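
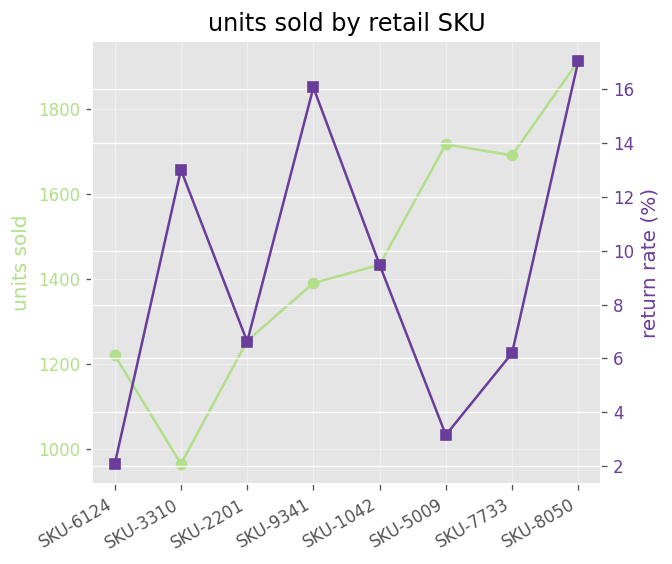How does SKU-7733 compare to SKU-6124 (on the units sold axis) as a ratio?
SKU-7733 ≈ 1700, SKU-6124 ≈ 1200; 1700/1200 ≈ 1.42.

≈ 1.42×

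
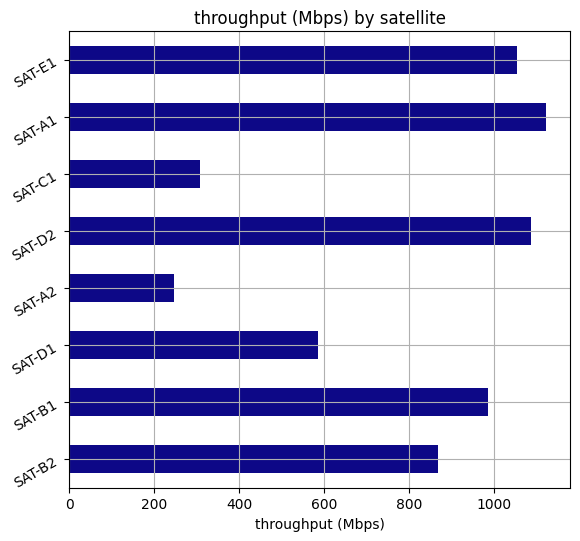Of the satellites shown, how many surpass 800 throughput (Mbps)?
5

Above 800: SAT-B2, SAT-B1, SAT-D2, SAT-A1, SAT-E1.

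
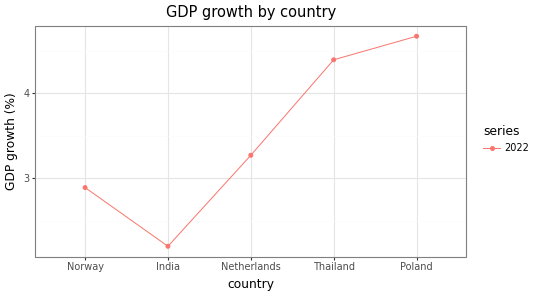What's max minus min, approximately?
Max Poland ≈ 4.5, min India ≈ 2.0; range ≈ 2.5.

≈ 2.5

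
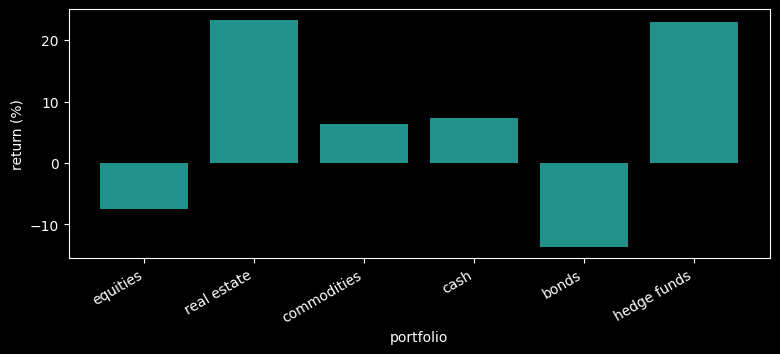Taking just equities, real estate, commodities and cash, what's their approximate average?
(-5 + 25 + 5 + 5) / 4 ≈ 8.

≈ 8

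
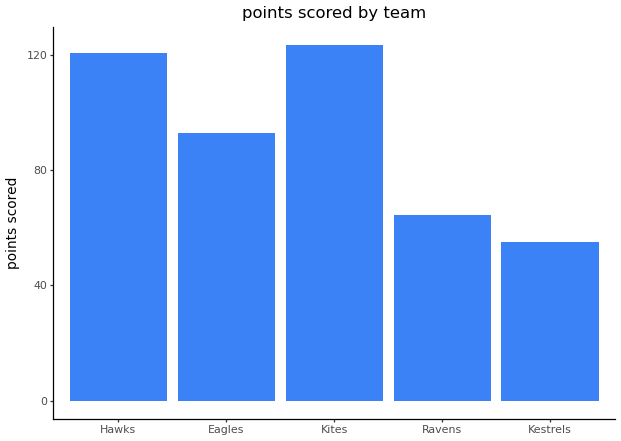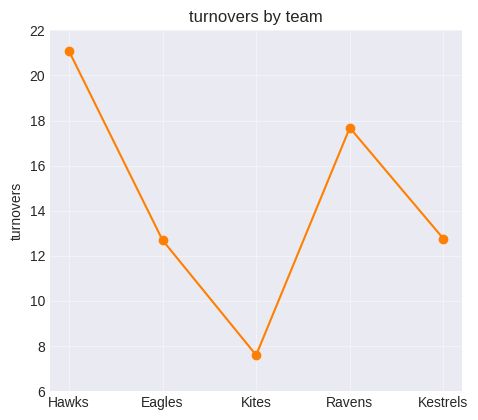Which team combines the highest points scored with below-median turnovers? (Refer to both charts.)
Kites

Chart 2 median turnovers ≈ 12; below-median teams: Eagles, Kites. Among those, Kites has the highest points scored (≈ 120).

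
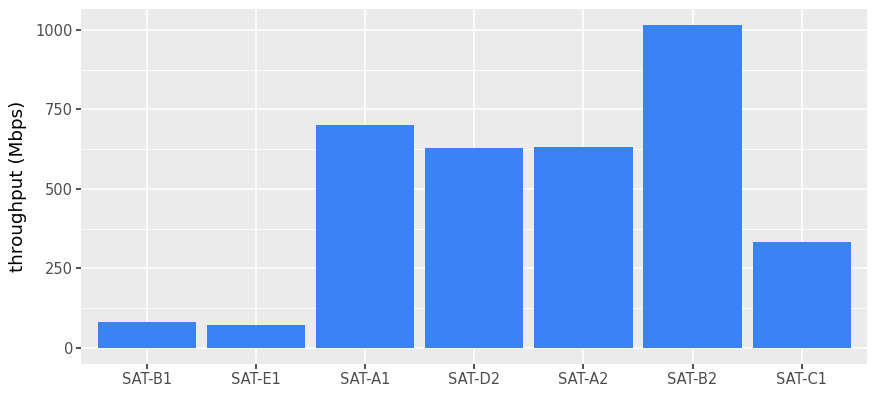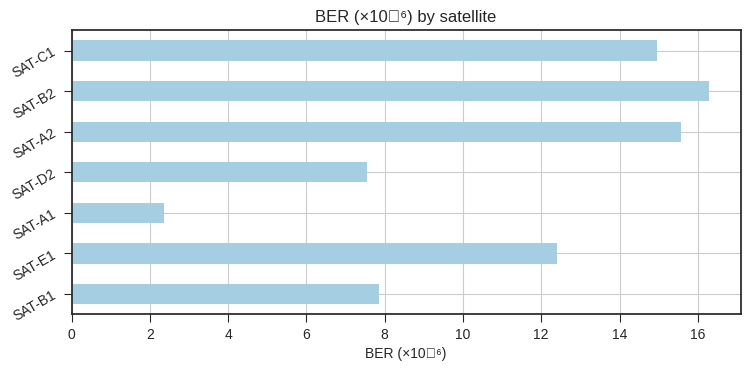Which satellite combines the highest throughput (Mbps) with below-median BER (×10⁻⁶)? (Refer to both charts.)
SAT-A1

Chart 2 median BER (×10⁻⁶) ≈ 12; below-median satellites: SAT-B1, SAT-A1, SAT-D2. Among those, SAT-A1 has the highest throughput (Mbps) (≈ 700).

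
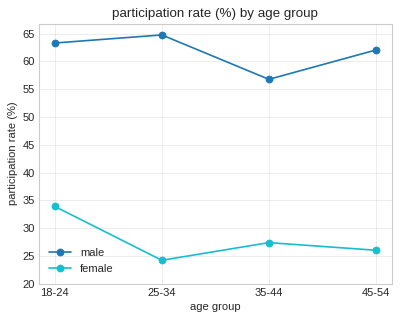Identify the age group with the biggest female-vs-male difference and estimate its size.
25-34, ≈ 40 %

25-34: female ≈ 25, male ≈ 65 → gap ≈ 40. Next-largest (45-54) is only ≈ 35.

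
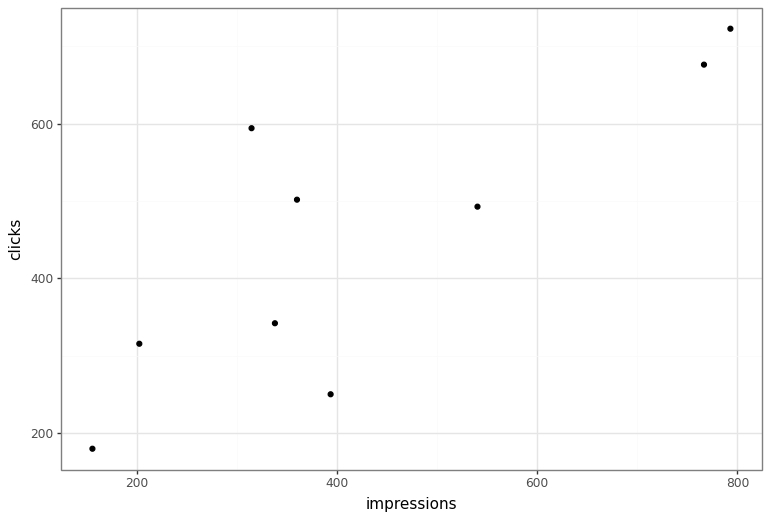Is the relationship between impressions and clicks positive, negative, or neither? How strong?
positive, strong

Points are positively correlated; strong (|r| ≈ 0.8).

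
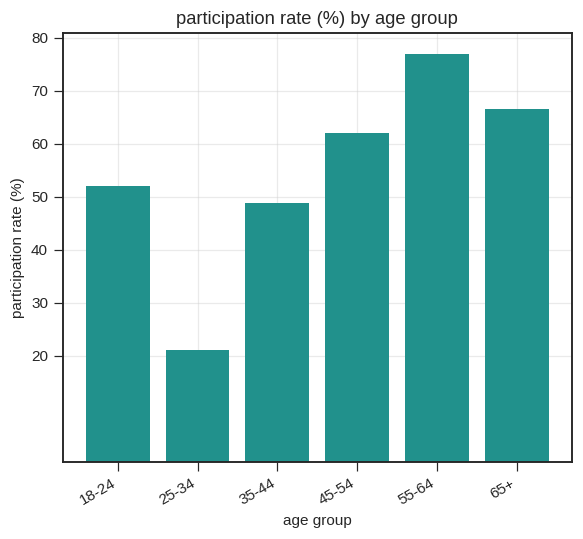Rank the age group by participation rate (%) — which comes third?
Top 4: 55-64 ≈ 80, 65+ ≈ 70, 45-54 ≈ 60, 18-24 ≈ 50.

45-54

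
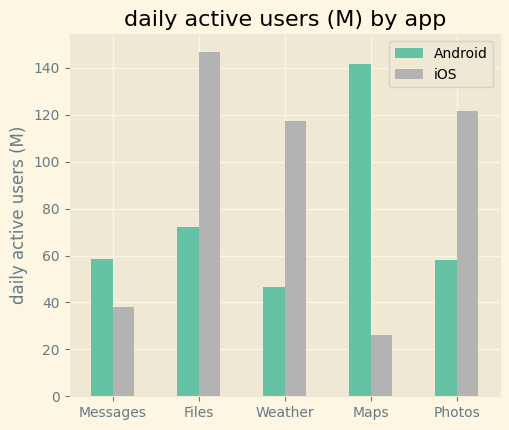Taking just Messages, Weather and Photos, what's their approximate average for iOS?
≈ 93

(40 + 120 + 120) / 3 ≈ 93.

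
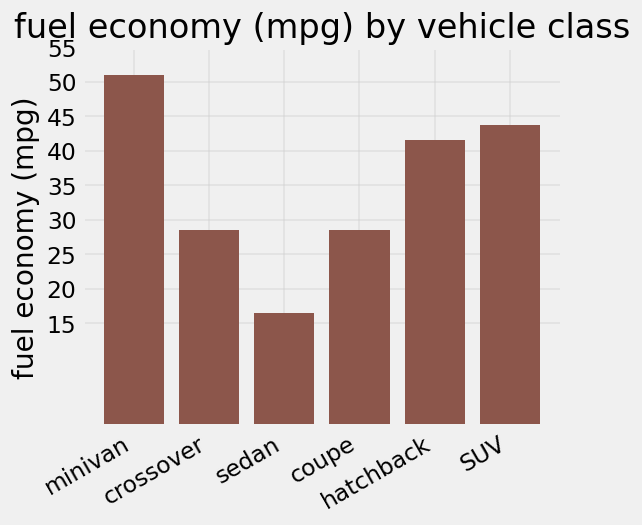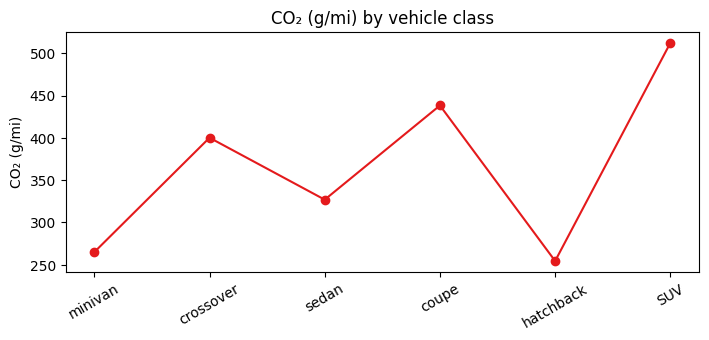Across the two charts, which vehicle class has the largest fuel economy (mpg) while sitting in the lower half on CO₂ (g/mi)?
minivan

Chart 2 median CO₂ (g/mi) ≈ 350; below-median vehicle classes: minivan, sedan, hatchback. Among those, minivan has the highest fuel economy (mpg) (≈ 50).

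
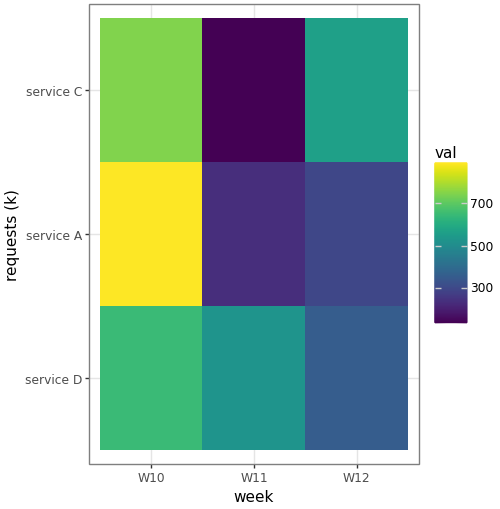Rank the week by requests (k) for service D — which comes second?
W11

Top 3 for service D: W10 ≈ 700, W11 ≈ 500, W12 ≈ 400.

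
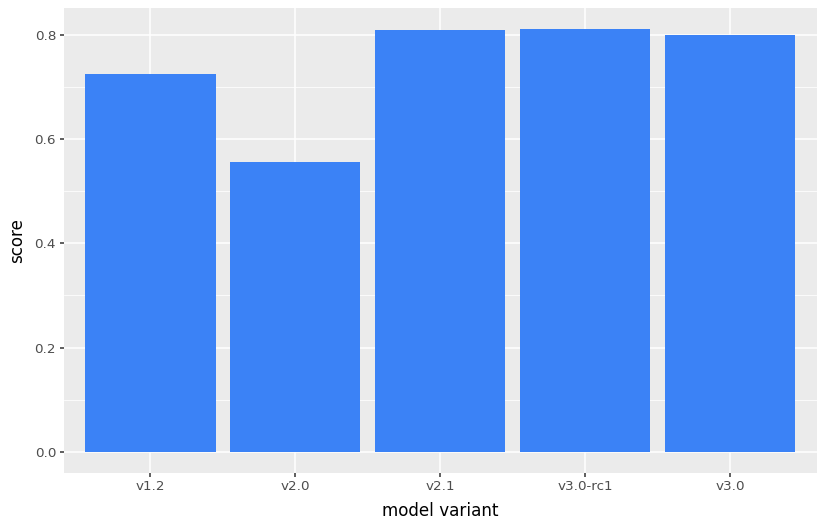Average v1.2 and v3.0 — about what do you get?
≈ 0.75

(0.7 + 0.8) / 2 ≈ 0.75.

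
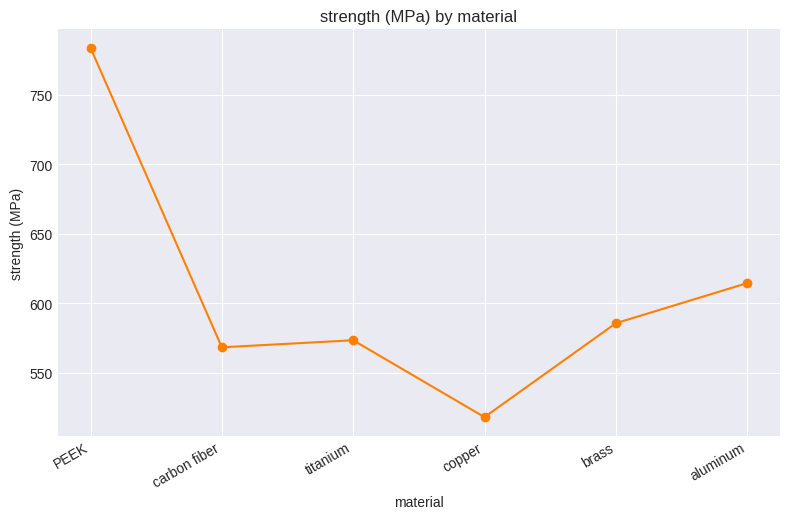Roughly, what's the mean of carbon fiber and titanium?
≈ 575

(575 + 575) / 2 ≈ 575.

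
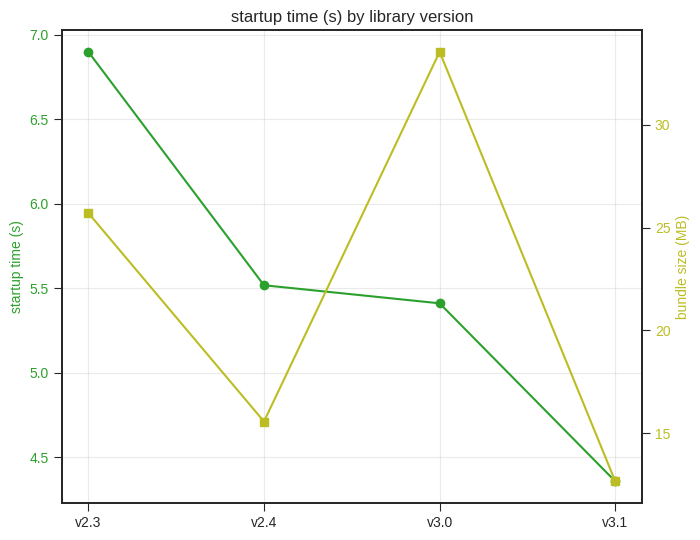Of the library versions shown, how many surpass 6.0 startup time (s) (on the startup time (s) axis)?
Above 6.0: v2.3.

1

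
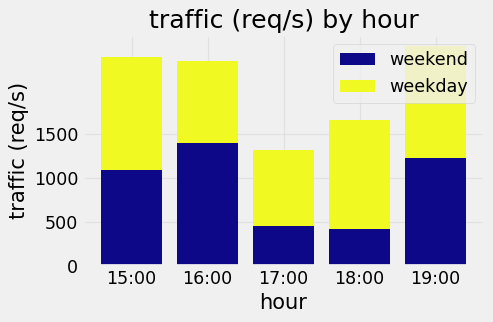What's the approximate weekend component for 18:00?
weekend top ≈ 500, bottom ≈ 0; segment ≈ 500.

≈ 500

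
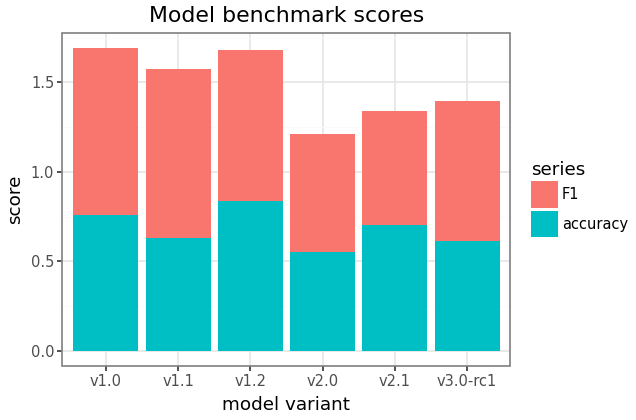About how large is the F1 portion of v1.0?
≈ 0.8

F1 top ≈ 1.6, bottom ≈ 0.8; segment ≈ 0.8.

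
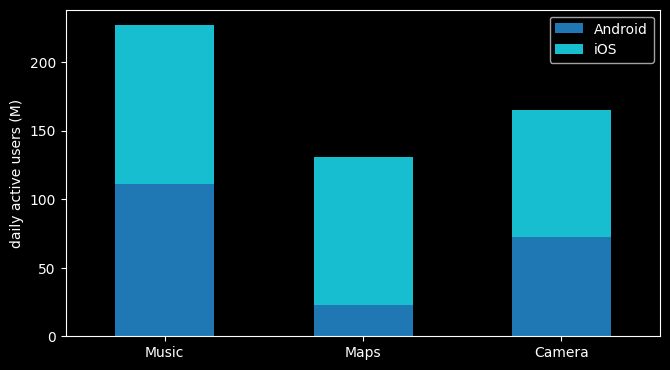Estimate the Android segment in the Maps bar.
≈ 20

Android top ≈ 20, bottom ≈ 0; segment ≈ 20.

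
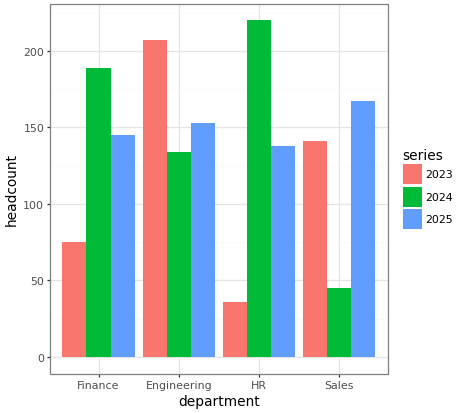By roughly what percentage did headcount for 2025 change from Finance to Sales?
≈ +14.3%

Finance ≈ 140, Sales ≈ 160; (160 − 140) / 140 ≈ +14.3%.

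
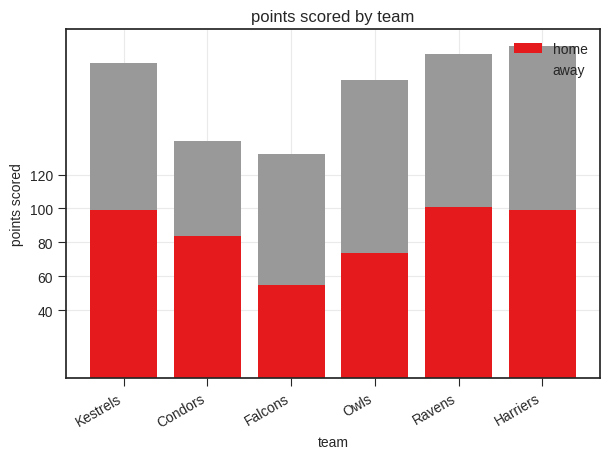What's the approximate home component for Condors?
≈ 80

home top ≈ 80, bottom ≈ 0; segment ≈ 80.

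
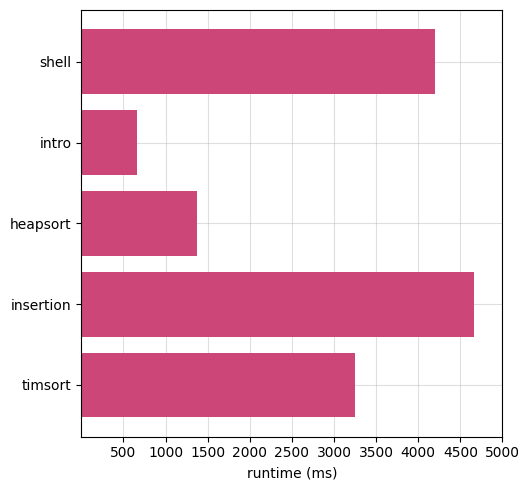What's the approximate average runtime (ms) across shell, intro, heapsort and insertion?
≈ 2625

(4000 + 500 + 1500 + 4500) / 4 ≈ 2625.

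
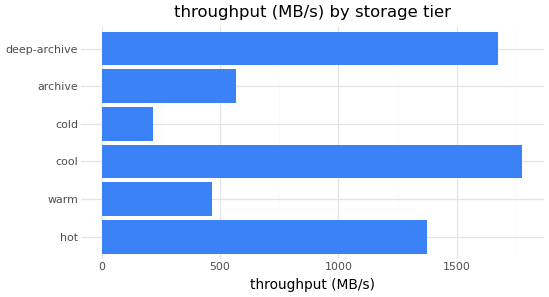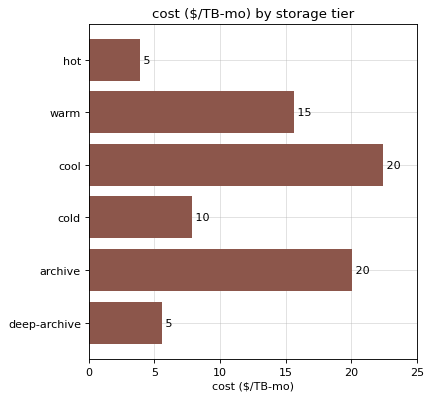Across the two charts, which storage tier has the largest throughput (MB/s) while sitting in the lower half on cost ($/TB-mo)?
Chart 2 median cost ($/TB-mo) ≈ 10; below-median storage tiers: hot, cold, deep-archive. Among those, deep-archive has the highest throughput (MB/s) (≈ 1600).

deep-archive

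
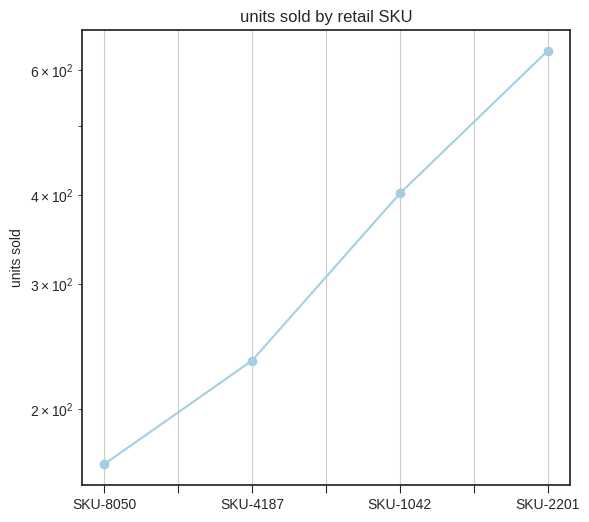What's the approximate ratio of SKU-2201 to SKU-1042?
≈ 1.62×

SKU-2201 ≈ 650, SKU-1042 ≈ 400; 650/400 ≈ 1.62.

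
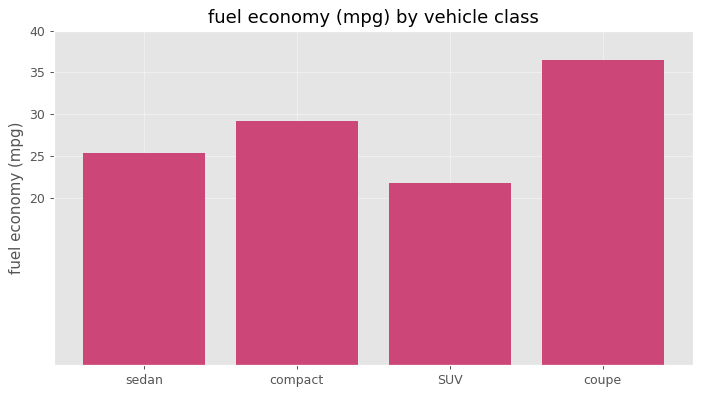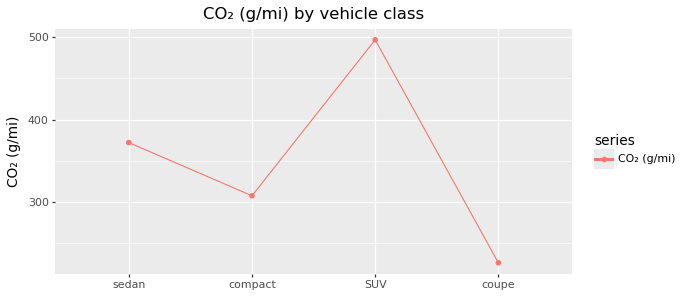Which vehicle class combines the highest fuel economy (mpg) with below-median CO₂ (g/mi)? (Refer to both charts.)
Chart 2 median CO₂ (g/mi) ≈ 350; below-median vehicle classes: compact, coupe. Among those, coupe has the highest fuel economy (mpg) (≈ 35).

coupe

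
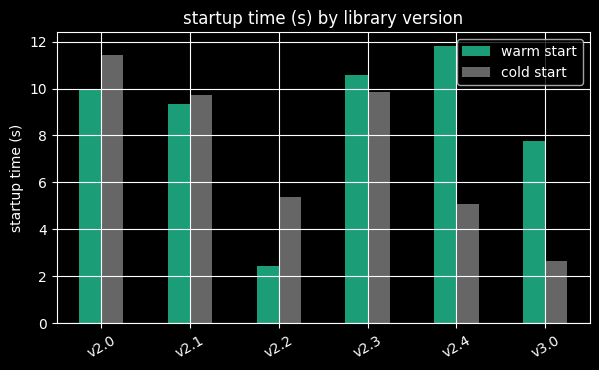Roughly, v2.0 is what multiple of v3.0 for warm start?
≈ 1.25×

v2.0 ≈ 10, v3.0 ≈ 8; 10/8 ≈ 1.25.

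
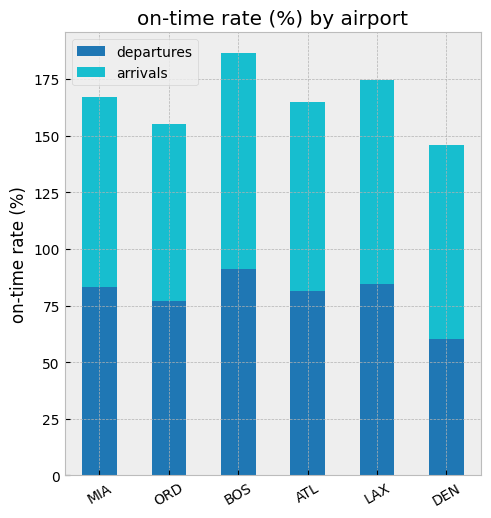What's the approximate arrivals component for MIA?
arrivals top ≈ 160, bottom ≈ 80; segment ≈ 80.

≈ 80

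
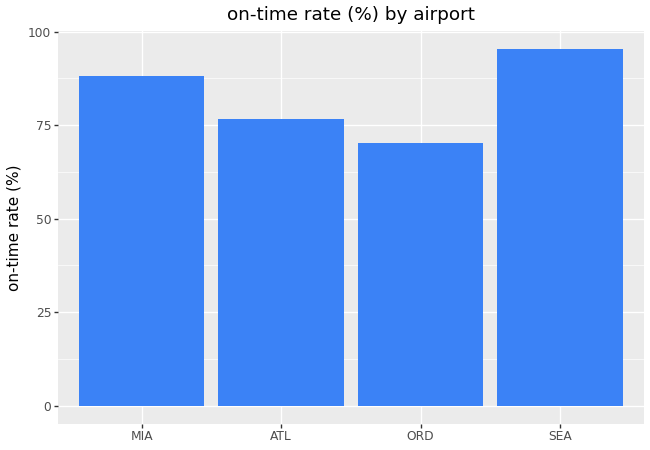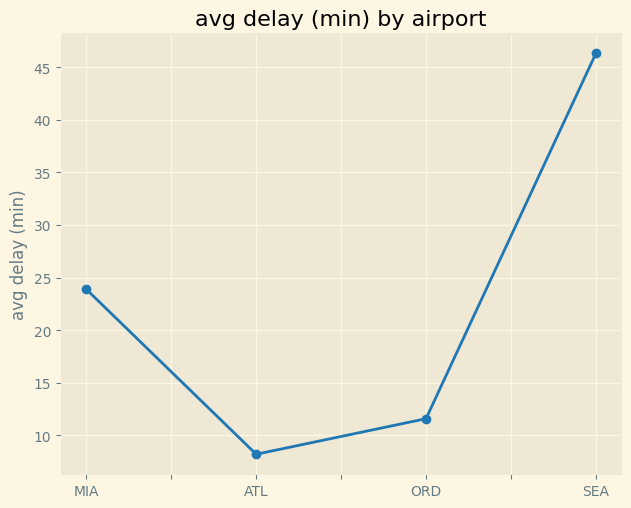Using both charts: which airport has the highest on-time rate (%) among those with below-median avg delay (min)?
Chart 2 median avg delay (min) ≈ 20; below-median airports: ATL, ORD. Among those, ATL has the highest on-time rate (%) (≈ 80).

ATL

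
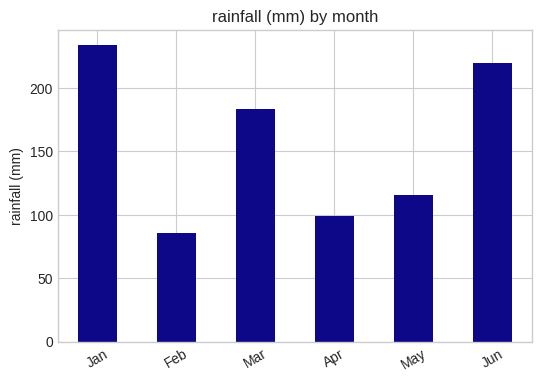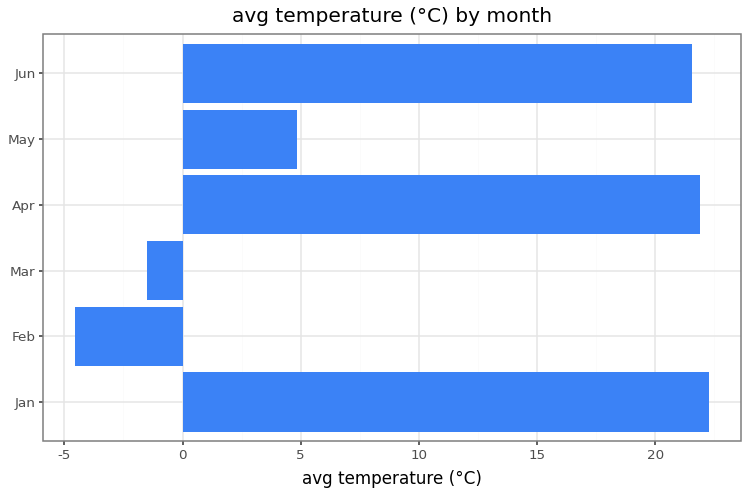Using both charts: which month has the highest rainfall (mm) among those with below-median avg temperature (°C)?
Chart 2 median avg temperature (°C) ≈ 15; below-median months: Feb, Mar, May. Among those, Mar has the highest rainfall (mm) (≈ 175).

Mar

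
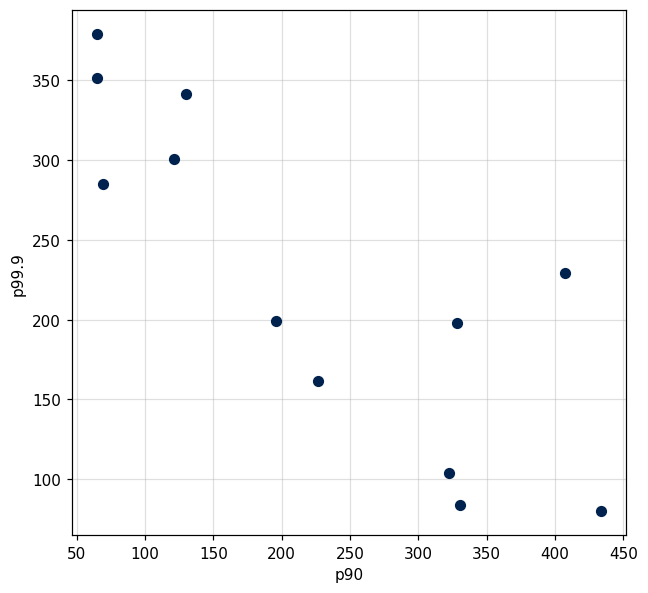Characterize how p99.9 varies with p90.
negative, strong

Points are negatively correlated; strong (|r| ≈ 0.8).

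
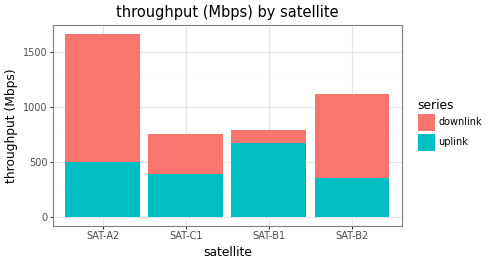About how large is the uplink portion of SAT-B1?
uplink top ≈ 600, bottom ≈ 0; segment ≈ 600.

≈ 600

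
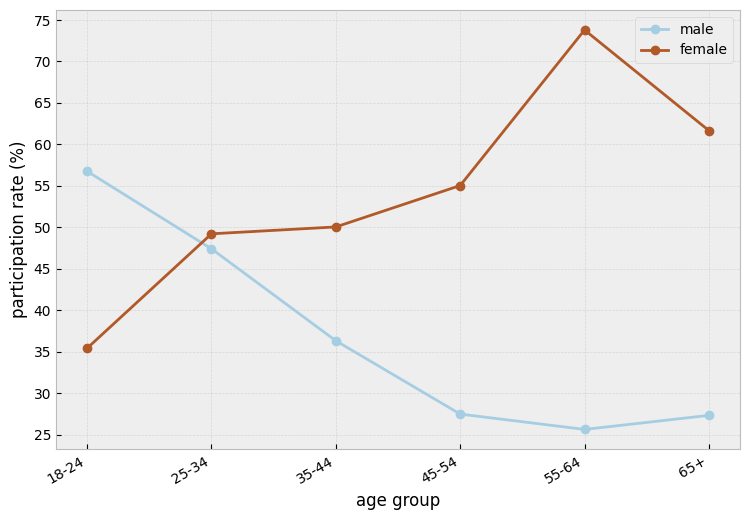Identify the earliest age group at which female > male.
25-34

18-24: female ≈ 35 vs male ≈ 55 (not yet); 25-34: female ≈ 50 vs male ≈ 45 (first crossover).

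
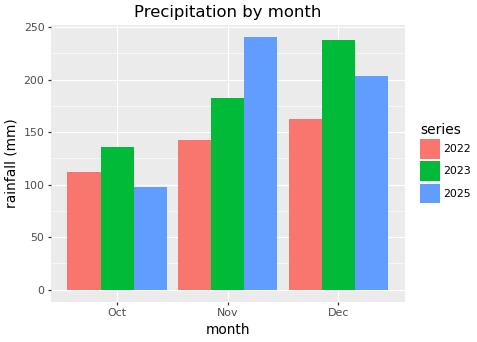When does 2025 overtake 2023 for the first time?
Oct: 2025 ≈ 100 vs 2023 ≈ 125 (not yet); Nov: 2025 ≈ 250 vs 2023 ≈ 175 (first crossover).

Nov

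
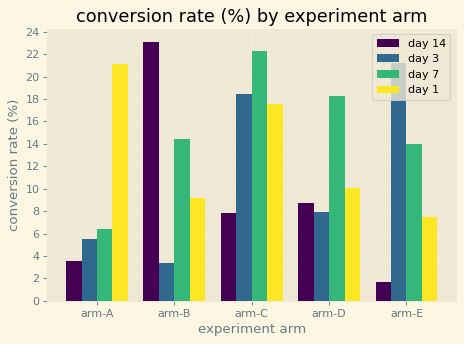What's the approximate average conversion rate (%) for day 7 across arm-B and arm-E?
(14 + 14) / 2 ≈ 14.

≈ 14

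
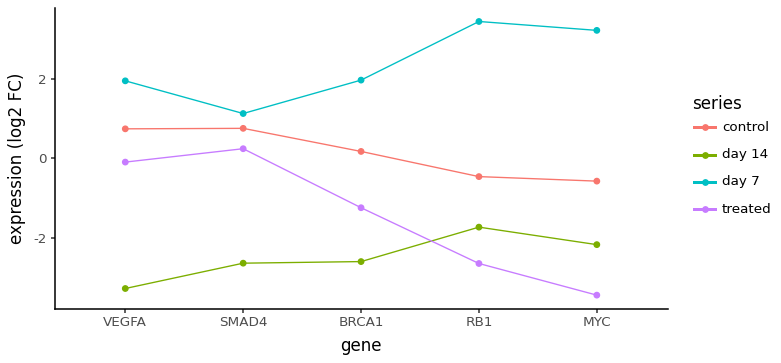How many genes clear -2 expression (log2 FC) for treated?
3

Above -2: VEGFA, SMAD4, BRCA1.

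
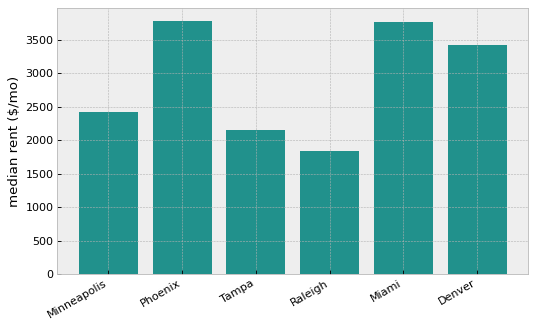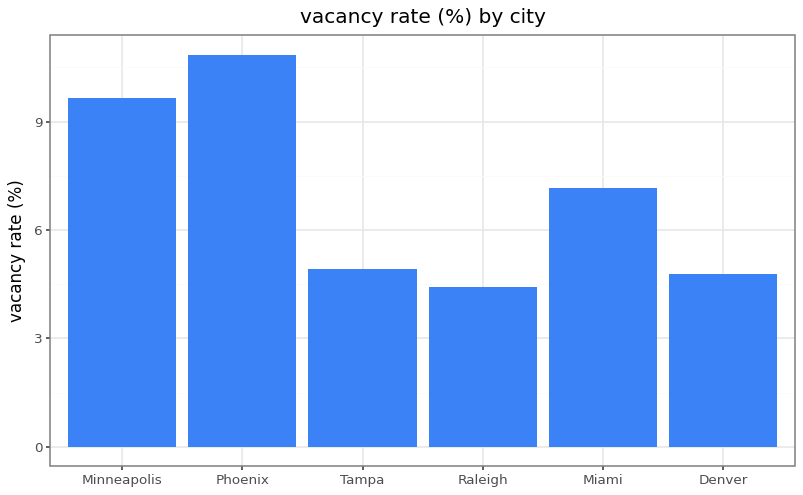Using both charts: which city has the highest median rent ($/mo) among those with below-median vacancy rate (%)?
Chart 2 median vacancy rate (%) ≈ 6; below-median cities: Tampa, Raleigh, Denver. Among those, Denver has the highest median rent ($/mo) (≈ 3500).

Denver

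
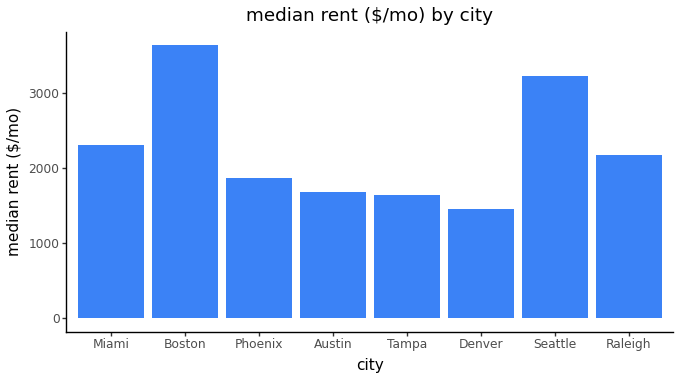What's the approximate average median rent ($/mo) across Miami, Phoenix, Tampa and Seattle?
(2500 + 2000 + 1500 + 3000) / 4 ≈ 2250.

≈ 2250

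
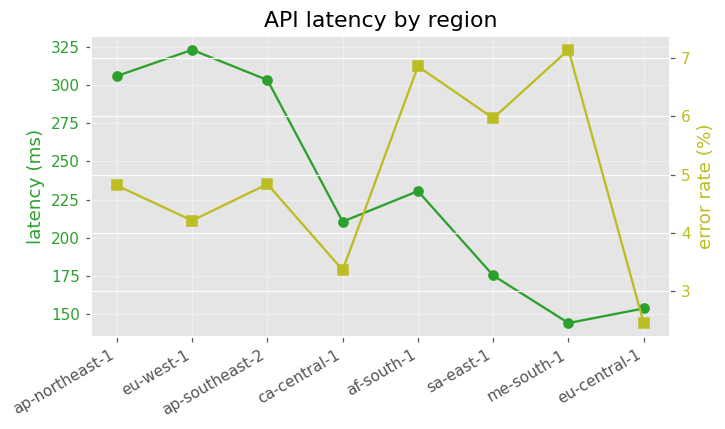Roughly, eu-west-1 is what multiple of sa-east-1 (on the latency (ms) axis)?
≈ 1.78×

eu-west-1 ≈ 320, sa-east-1 ≈ 180; 320/180 ≈ 1.78.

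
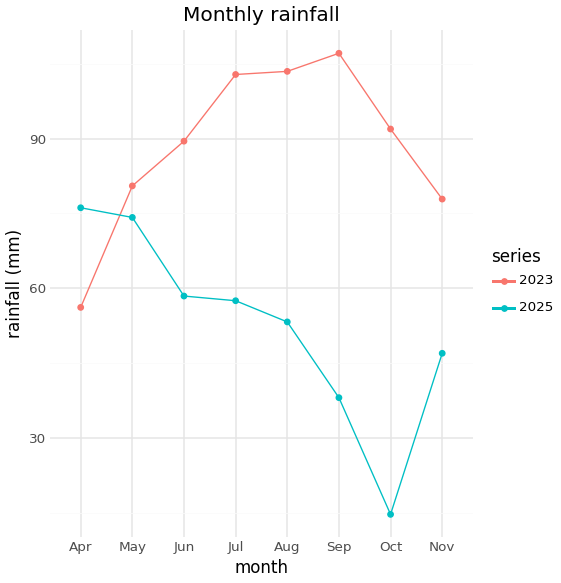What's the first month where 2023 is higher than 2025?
Apr: 2023 ≈ 60 vs 2025 ≈ 80 (not yet); May: 2023 ≈ 80 vs 2025 ≈ 70 (first crossover).

May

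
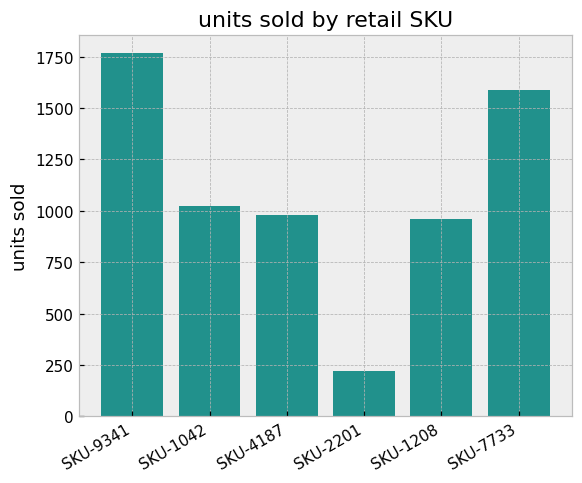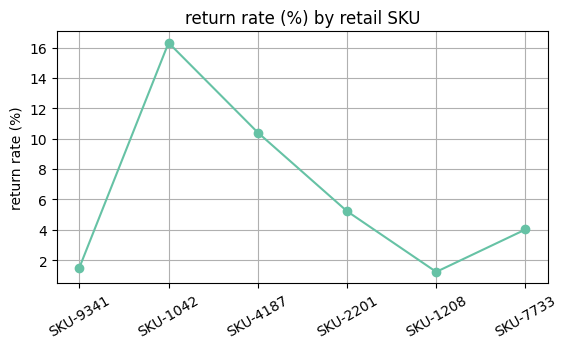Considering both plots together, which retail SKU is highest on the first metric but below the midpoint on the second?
SKU-9341

Chart 2 median return rate (%) ≈ 4; below-median retail SKUs: SKU-9341, SKU-1208, SKU-7733. Among those, SKU-9341 has the highest units sold (≈ 1800).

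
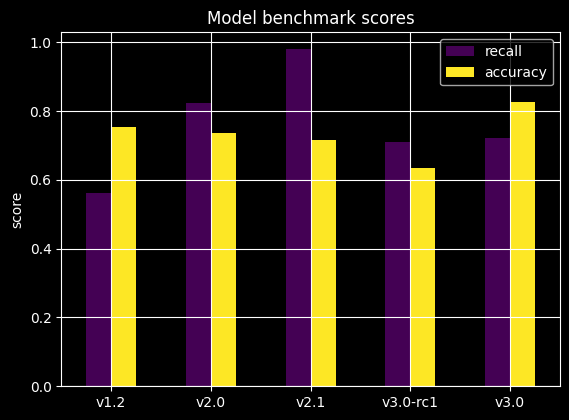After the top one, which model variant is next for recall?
Top 3 for recall: v2.1 ≈ 1.0, v2.0 ≈ 0.8, v3.0 ≈ 0.7.

v2.0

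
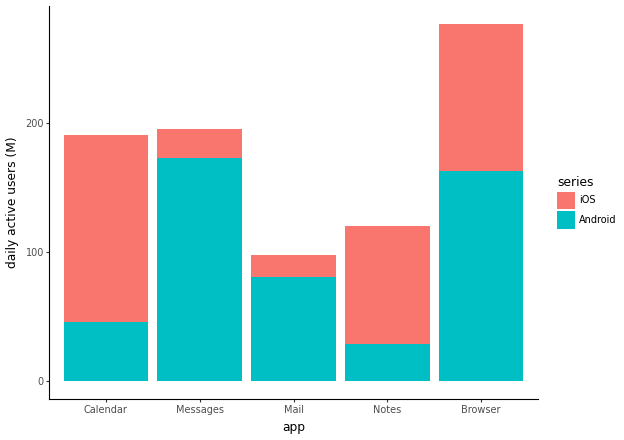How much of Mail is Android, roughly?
Android top ≈ 75, bottom ≈ 0; segment ≈ 75.

≈ 75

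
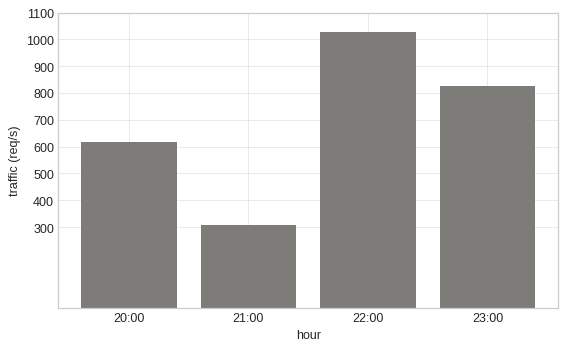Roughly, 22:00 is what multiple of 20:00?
≈ 1.67×

22:00 ≈ 1000, 20:00 ≈ 600; 1000/600 ≈ 1.67.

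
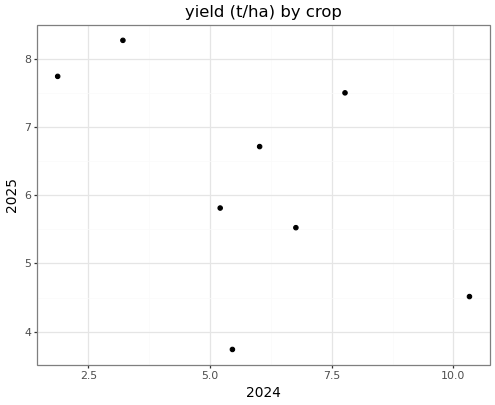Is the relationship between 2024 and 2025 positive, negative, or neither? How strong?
negative, moderate

Points are negatively correlated; moderate (|r| ≈ 0.5).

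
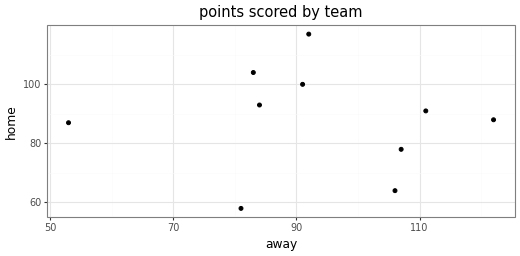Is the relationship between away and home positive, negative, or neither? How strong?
no clear correlation

Points are roughly uncorrelated; weak (|r| ≈ 0.1).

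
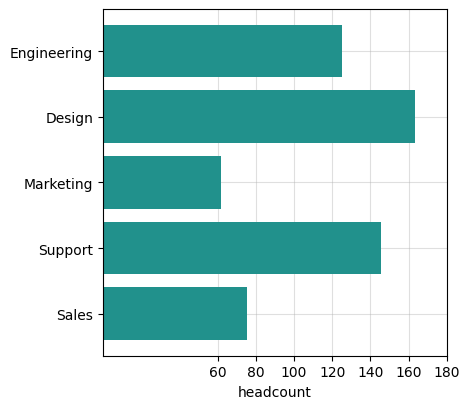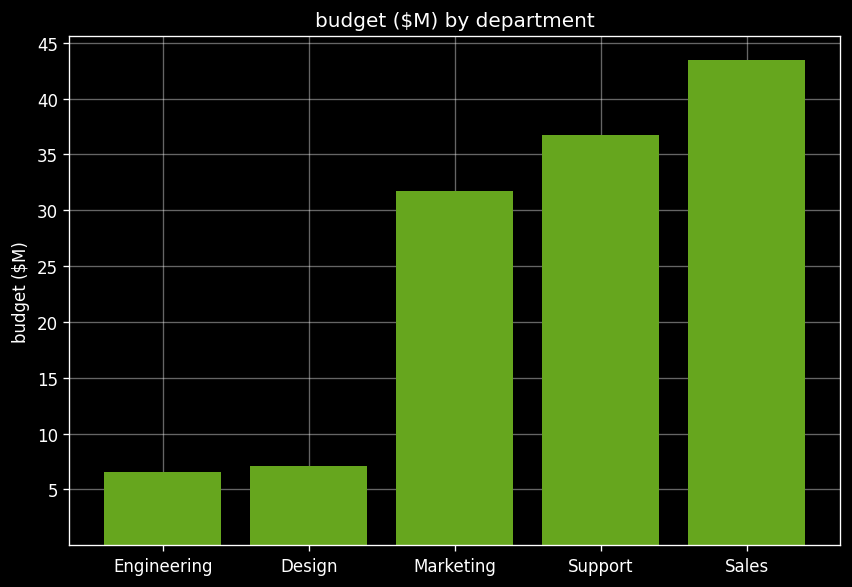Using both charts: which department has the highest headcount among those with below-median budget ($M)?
Design

Chart 2 median budget ($M) ≈ 30; below-median departments: Engineering, Design. Among those, Design has the highest headcount (≈ 160).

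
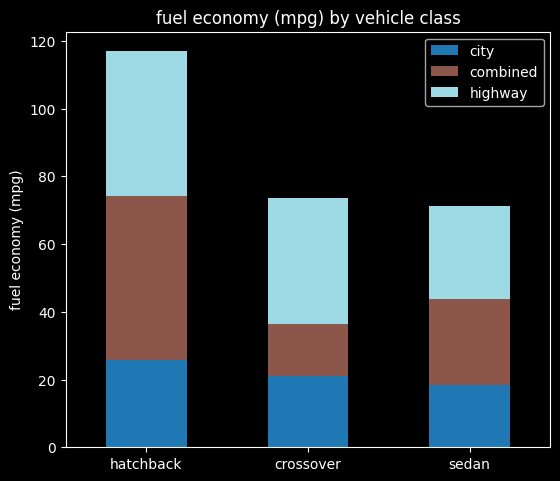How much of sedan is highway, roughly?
≈ 30

highway top ≈ 70, bottom ≈ 40; segment ≈ 30.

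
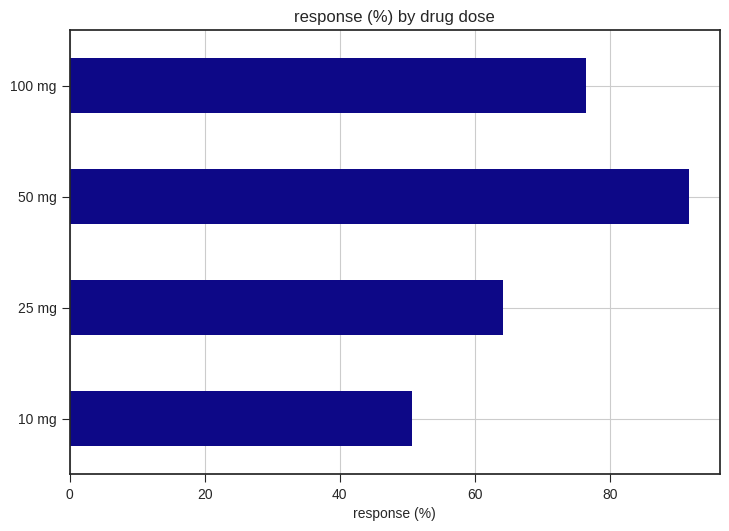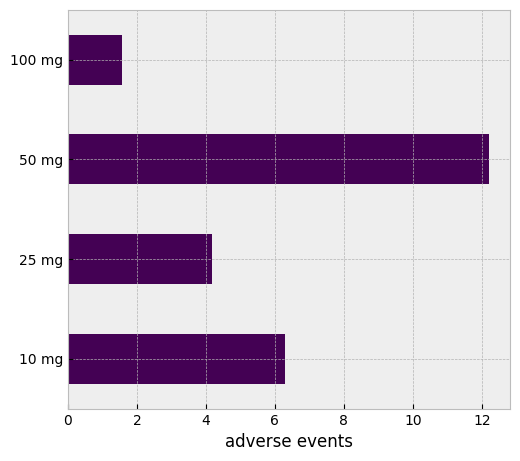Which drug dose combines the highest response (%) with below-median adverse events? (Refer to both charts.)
Chart 2 median adverse events ≈ 6; below-median drug doses: 25 mg, 100 mg. Among those, 100 mg has the highest response (%) (≈ 80).

100 mg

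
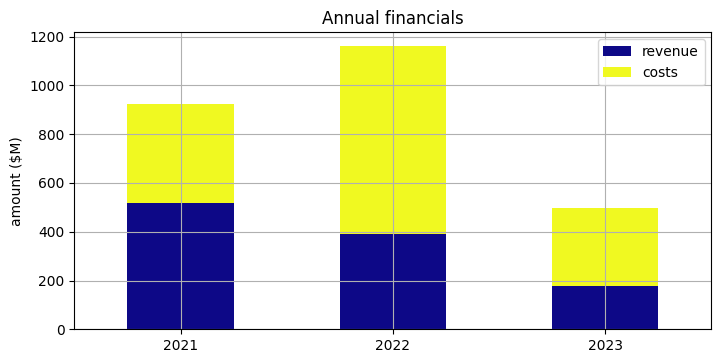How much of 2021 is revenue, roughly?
≈ 500

revenue top ≈ 500, bottom ≈ 0; segment ≈ 500.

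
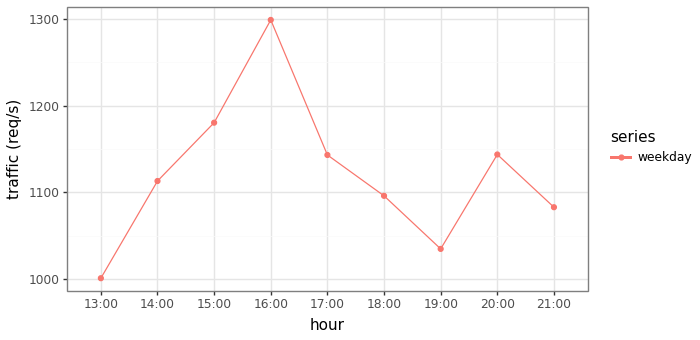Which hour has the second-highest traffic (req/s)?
15:00

Top 3: 16:00 ≈ 1300, 15:00 ≈ 1175, 20:00 ≈ 1150.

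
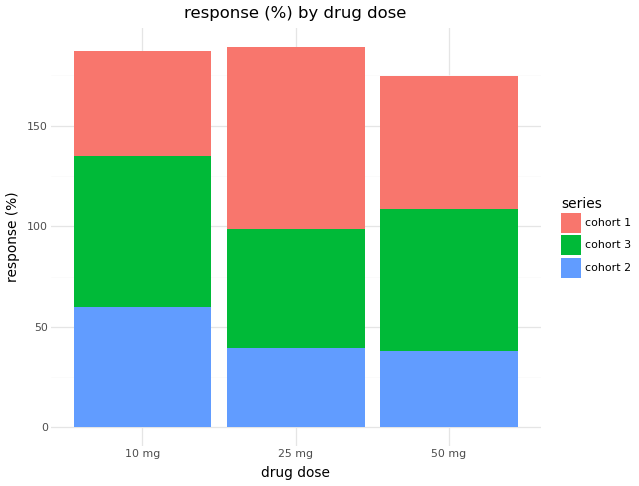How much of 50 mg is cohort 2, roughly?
≈ 40

cohort 2 top ≈ 40, bottom ≈ 0; segment ≈ 40.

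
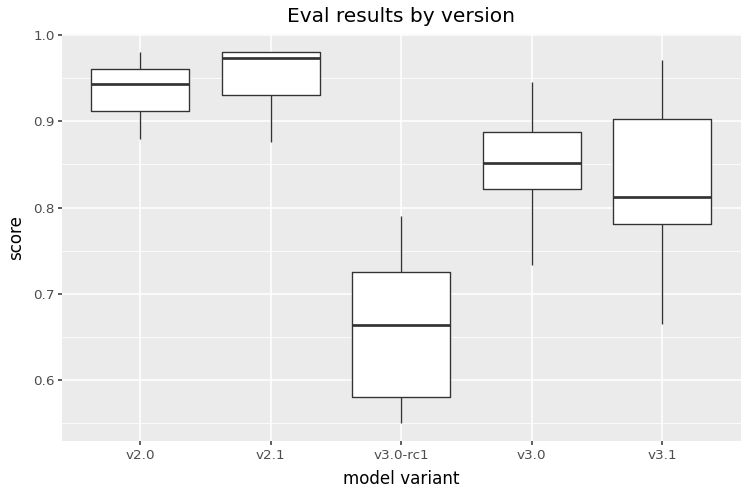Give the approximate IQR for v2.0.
≈ 0.05

Q3 ≈ 0.95, Q1 ≈ 0.90; IQR ≈ 0.05.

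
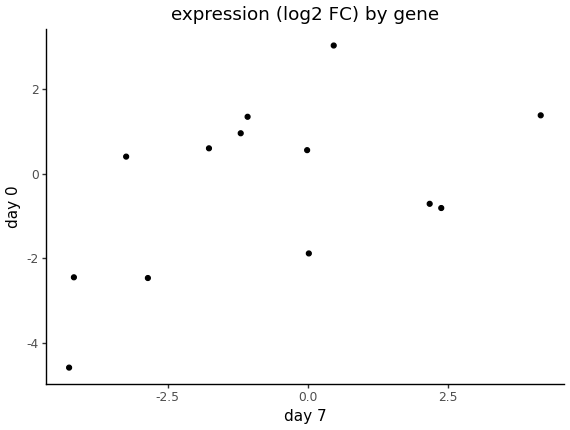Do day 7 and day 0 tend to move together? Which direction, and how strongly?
positive, moderate

Points are positively correlated; moderate (|r| ≈ 0.5).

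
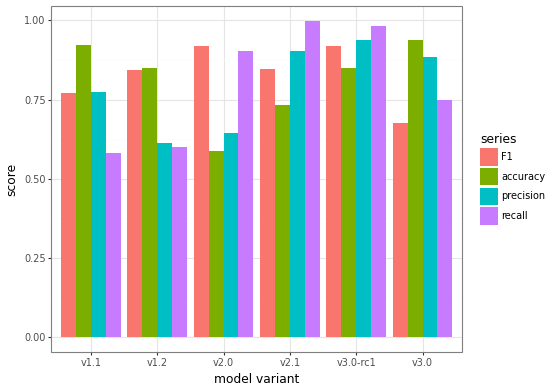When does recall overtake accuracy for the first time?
v2.0

v1.2: recall ≈ 0.6 vs accuracy ≈ 0.9 (not yet); v2.0: recall ≈ 0.9 vs accuracy ≈ 0.6 (first crossover).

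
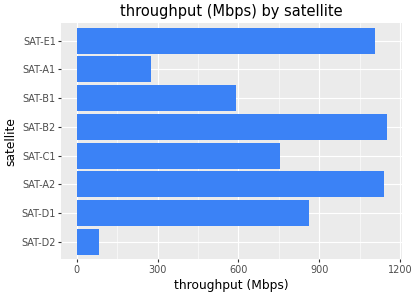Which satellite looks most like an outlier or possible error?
SAT-D2 ≈ 100; the rest sit between ≈ 300 and ≈ 1200.

SAT-D2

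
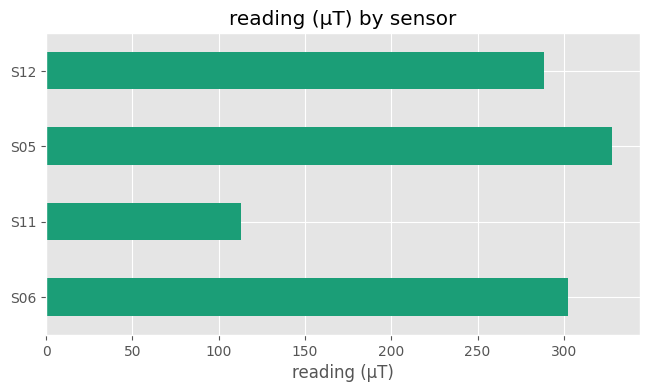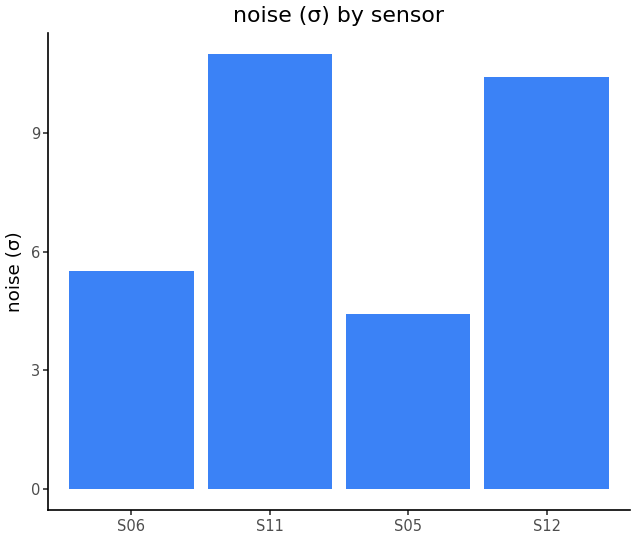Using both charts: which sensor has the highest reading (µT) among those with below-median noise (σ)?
S05

Chart 2 median noise (σ) ≈ 8; below-median sensors: S06, S05. Among those, S05 has the highest reading (µT) (≈ 350).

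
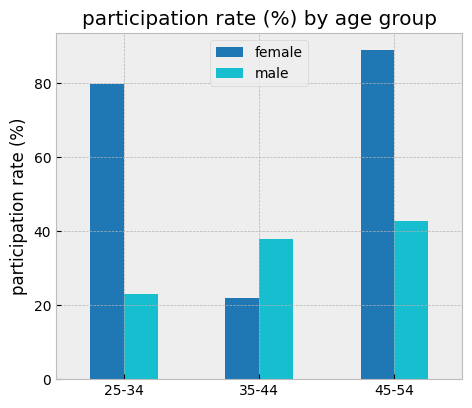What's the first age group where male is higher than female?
25-34: male ≈ 20 vs female ≈ 80 (not yet); 35-44: male ≈ 40 vs female ≈ 20 (first crossover).

35-44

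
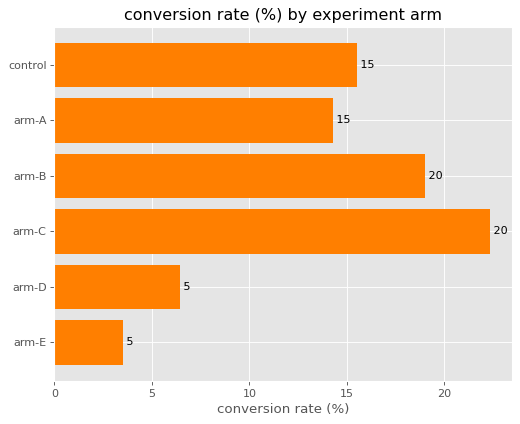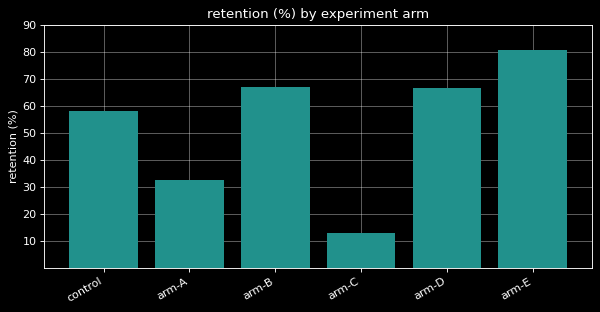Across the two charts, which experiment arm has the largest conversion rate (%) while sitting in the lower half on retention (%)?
Chart 2 median retention (%) ≈ 60; below-median experiment arms: control, arm-A, arm-C. Among those, arm-C has the highest conversion rate (%) (≈ 20).

arm-C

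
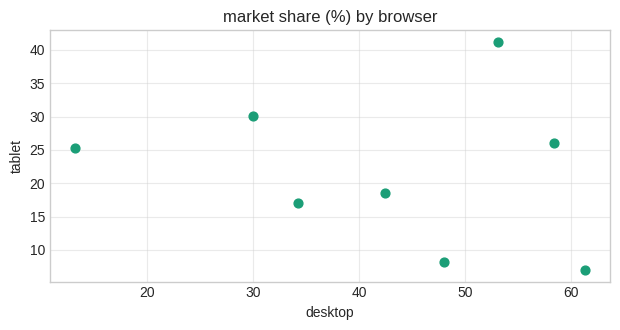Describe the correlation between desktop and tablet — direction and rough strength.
no clear correlation

Points are roughly uncorrelated; weak (|r| ≈ 0.2).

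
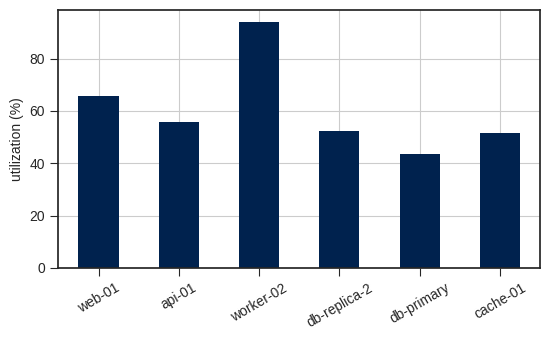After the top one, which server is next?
Top 3: worker-02 ≈ 90, web-01 ≈ 70, api-01 ≈ 60.

web-01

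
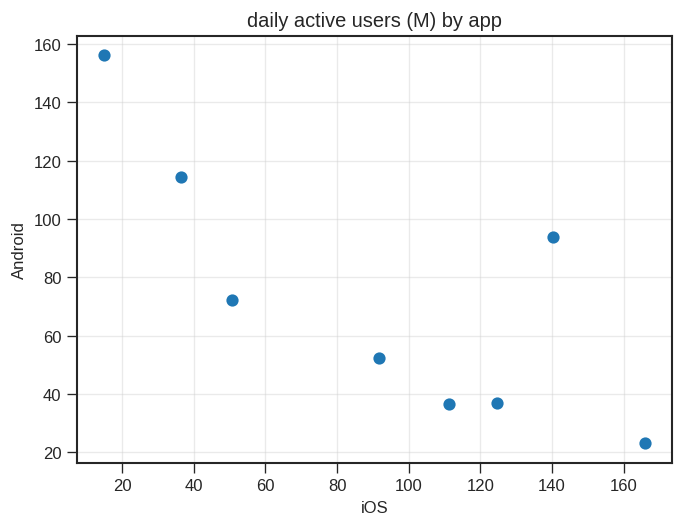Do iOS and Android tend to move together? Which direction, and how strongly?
negative, strong

Points are negatively correlated; strong (|r| ≈ 0.8).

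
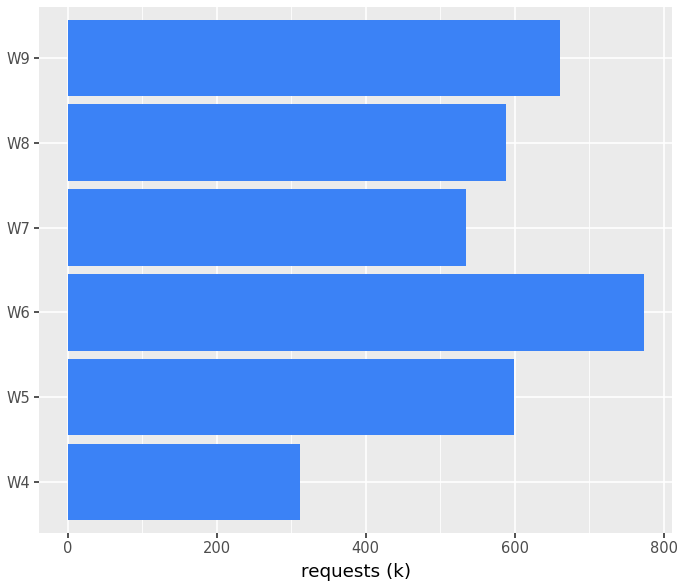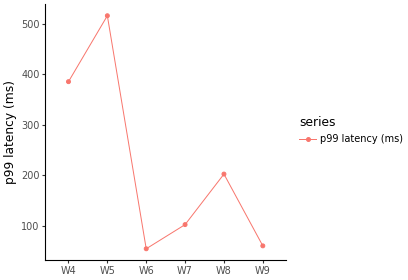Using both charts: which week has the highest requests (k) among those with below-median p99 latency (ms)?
Chart 2 median p99 latency (ms) ≈ 150; below-median weeks: W6, W7, W9. Among those, W6 has the highest requests (k) (≈ 800).

W6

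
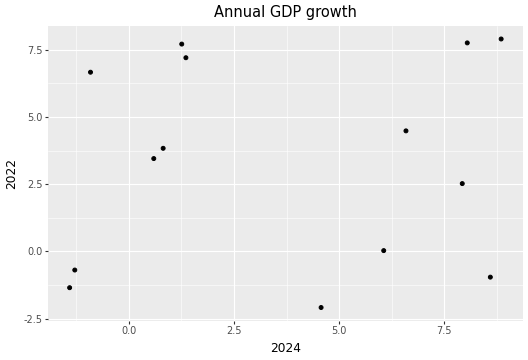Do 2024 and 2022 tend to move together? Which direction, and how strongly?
no clear correlation

Points are roughly uncorrelated; weak (|r| ≈ 0.1).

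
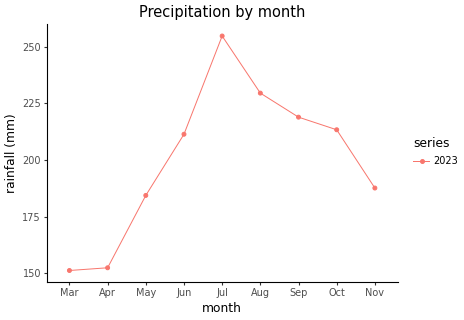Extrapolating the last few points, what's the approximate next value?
≈ 175

Last three: 220, 210, 190 → slope ≈ -15/step → next ≈ 175.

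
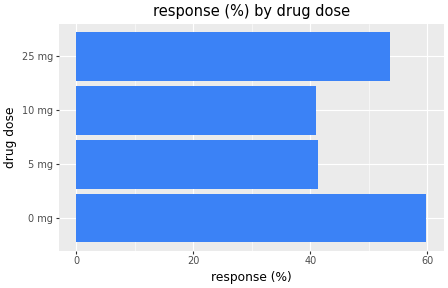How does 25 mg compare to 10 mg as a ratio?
≈ 1.38×

25 mg ≈ 55, 10 mg ≈ 40; 55/40 ≈ 1.38.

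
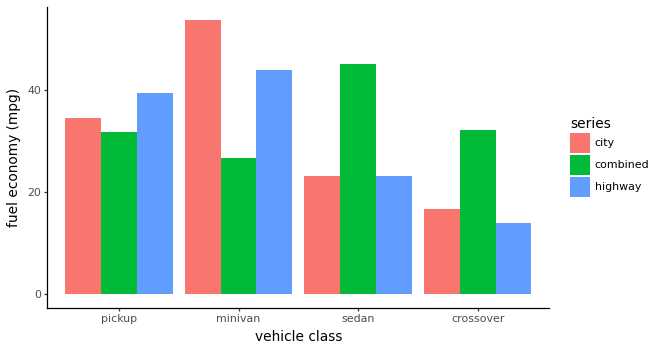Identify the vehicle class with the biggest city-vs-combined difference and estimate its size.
minivan: city ≈ 55, combined ≈ 25 → gap ≈ 30. Next-largest (sedan) is only ≈ 20.

minivan, ≈ 30 mpg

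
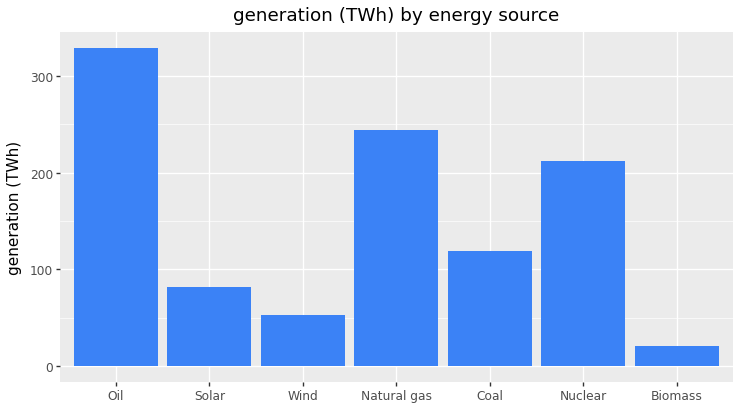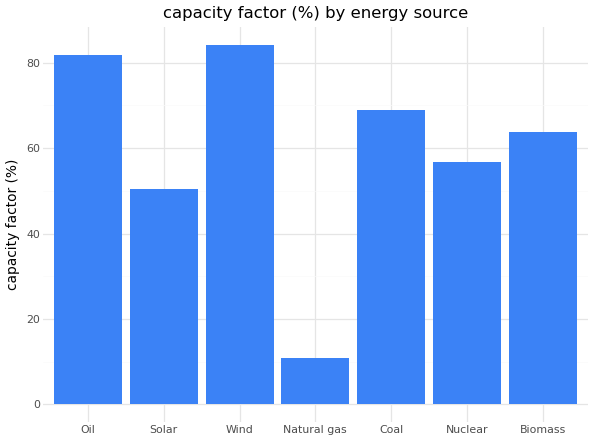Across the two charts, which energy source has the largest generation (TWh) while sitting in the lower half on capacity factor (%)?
Chart 2 median capacity factor (%) ≈ 60; below-median energy sources: Solar, Natural gas, Nuclear. Among those, Natural gas has the highest generation (TWh) (≈ 250).

Natural gas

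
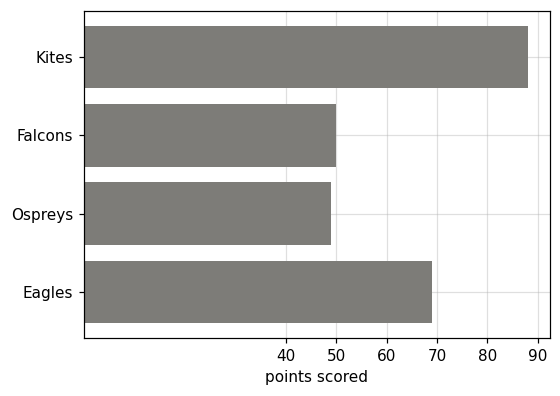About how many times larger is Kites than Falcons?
Kites ≈ 90, Falcons ≈ 50; 90/50 ≈ 1.8.

≈ 1.8×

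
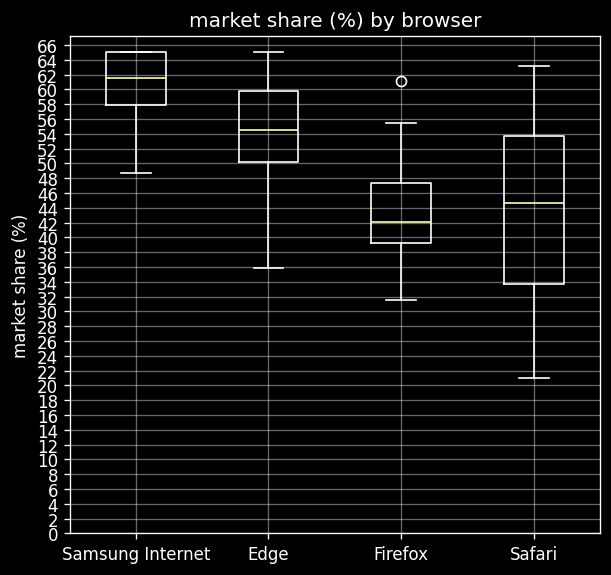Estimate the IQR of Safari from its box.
≈ 20

Q3 ≈ 54, Q1 ≈ 34; IQR ≈ 20.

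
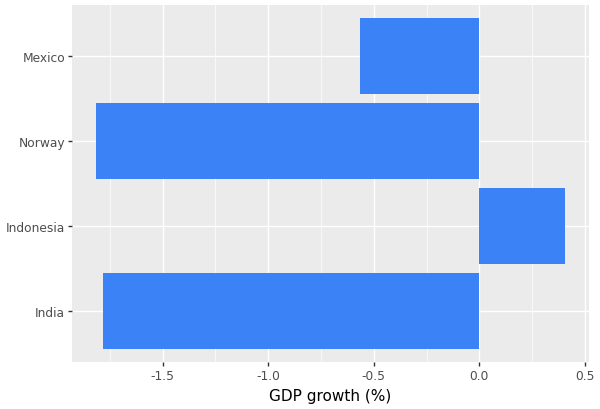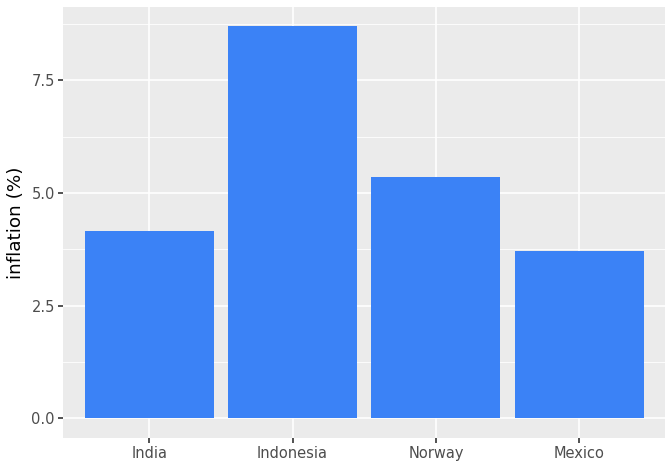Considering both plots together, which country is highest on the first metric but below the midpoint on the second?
Mexico

Chart 2 median inflation (%) ≈ 5; below-median countries: India, Mexico. Among those, Mexico has the highest GDP growth (%) (≈ -0.55).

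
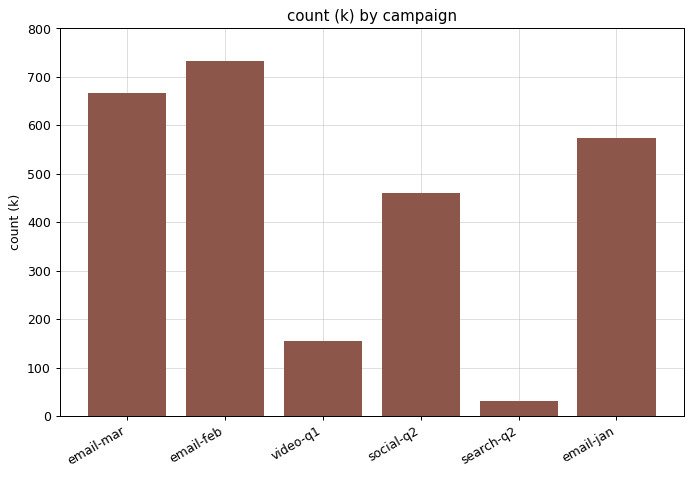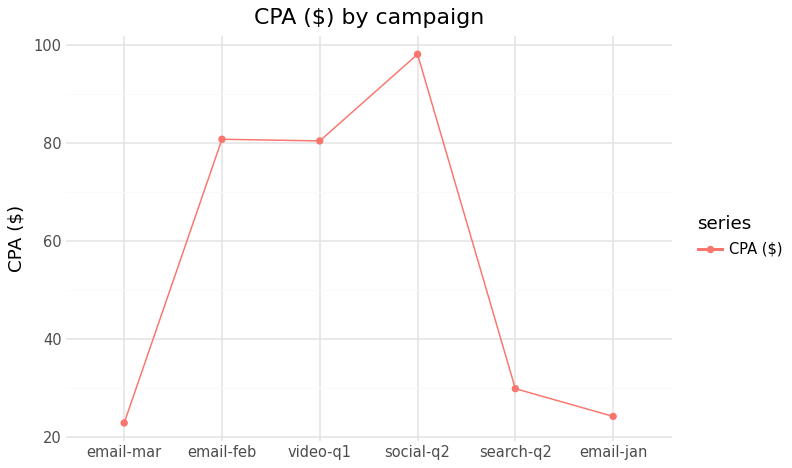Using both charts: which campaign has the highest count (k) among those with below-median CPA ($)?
email-mar

Chart 2 median CPA ($) ≈ 60; below-median campaigns: email-mar, search-q2, email-jan. Among those, email-mar has the highest count (k) (≈ 700).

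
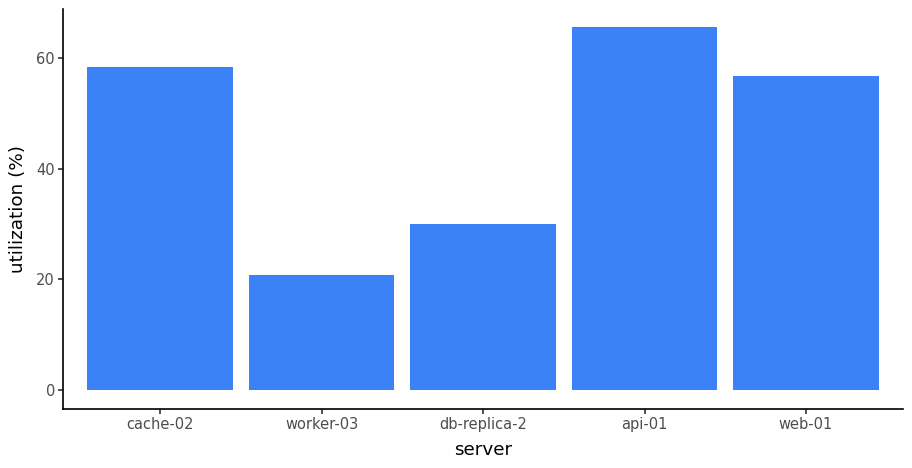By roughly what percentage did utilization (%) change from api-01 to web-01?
api-01 ≈ 70, web-01 ≈ 60; (60 − 70) / 70 ≈ -14.3%.

≈ -14.3%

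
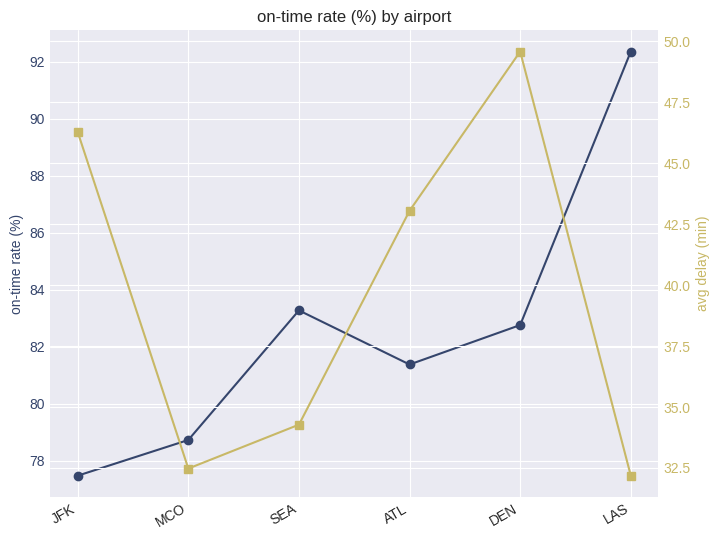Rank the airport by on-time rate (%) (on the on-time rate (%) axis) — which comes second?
Top 3 (on the on-time rate (%) axis): LAS ≈ 92, SEA ≈ 84, DEN ≈ 82.

SEA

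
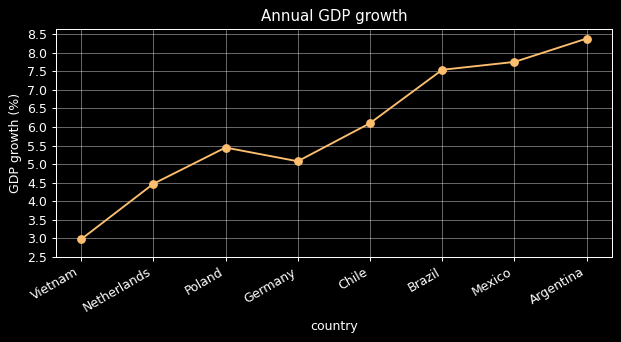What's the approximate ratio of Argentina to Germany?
≈ 1.7×

Argentina ≈ 8.5, Germany ≈ 5.0; 8.5/5.0 ≈ 1.7.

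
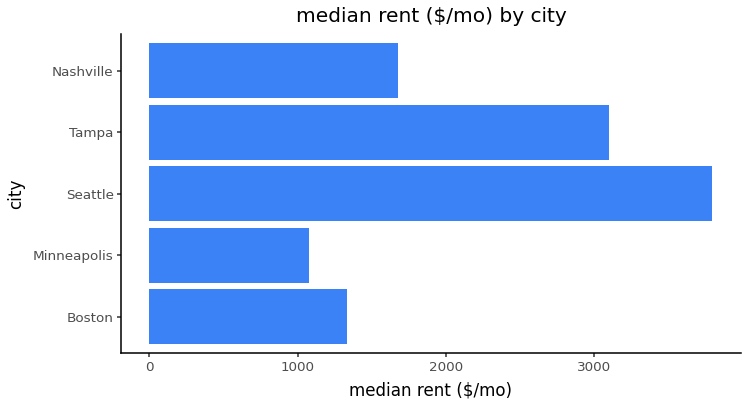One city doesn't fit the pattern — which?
Seattle ≈ 4000; the rest sit between ≈ 1000 and ≈ 3000.

Seattle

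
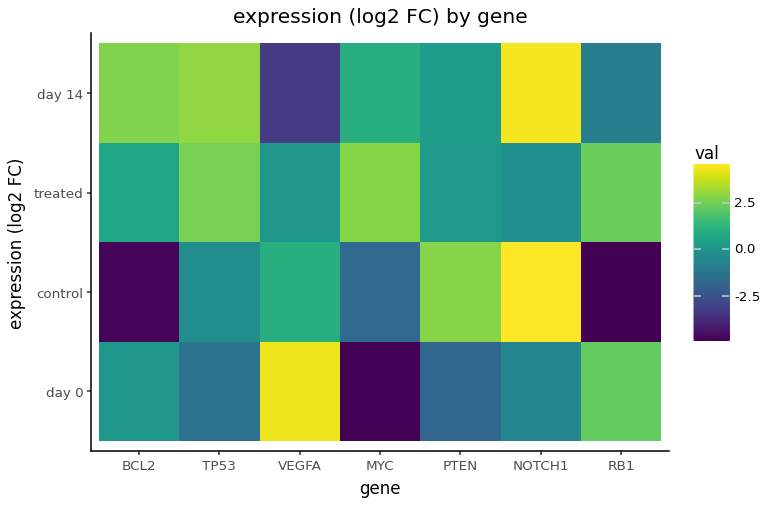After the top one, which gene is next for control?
PTEN

Top 3 for control: NOTCH1 ≈ 5, PTEN ≈ 3, VEGFA ≈ 1.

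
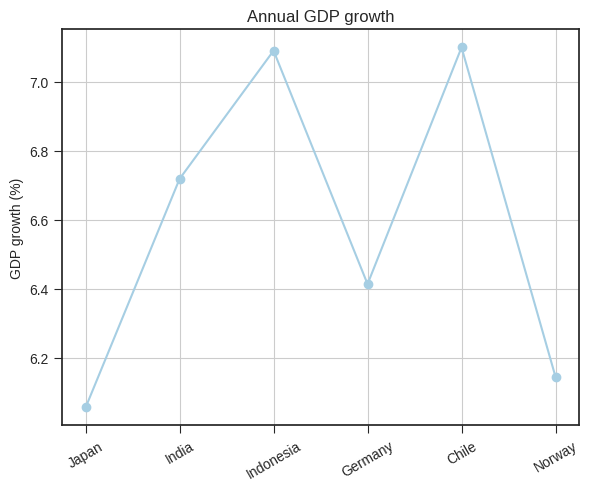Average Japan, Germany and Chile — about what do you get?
≈ 6.53

(6.1 + 6.4 + 7.1) / 3 ≈ 6.53.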